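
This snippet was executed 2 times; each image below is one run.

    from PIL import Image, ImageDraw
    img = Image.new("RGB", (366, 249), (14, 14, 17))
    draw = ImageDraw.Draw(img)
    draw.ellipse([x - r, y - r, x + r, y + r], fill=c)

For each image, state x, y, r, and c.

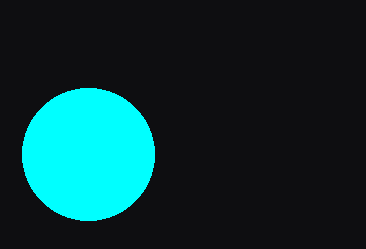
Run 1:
x = 88
y = 154
r = 66
c = 'cyan'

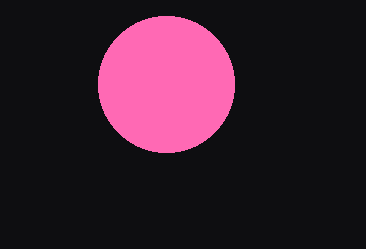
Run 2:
x = 166
y = 84
r = 68
c = 'hotpink'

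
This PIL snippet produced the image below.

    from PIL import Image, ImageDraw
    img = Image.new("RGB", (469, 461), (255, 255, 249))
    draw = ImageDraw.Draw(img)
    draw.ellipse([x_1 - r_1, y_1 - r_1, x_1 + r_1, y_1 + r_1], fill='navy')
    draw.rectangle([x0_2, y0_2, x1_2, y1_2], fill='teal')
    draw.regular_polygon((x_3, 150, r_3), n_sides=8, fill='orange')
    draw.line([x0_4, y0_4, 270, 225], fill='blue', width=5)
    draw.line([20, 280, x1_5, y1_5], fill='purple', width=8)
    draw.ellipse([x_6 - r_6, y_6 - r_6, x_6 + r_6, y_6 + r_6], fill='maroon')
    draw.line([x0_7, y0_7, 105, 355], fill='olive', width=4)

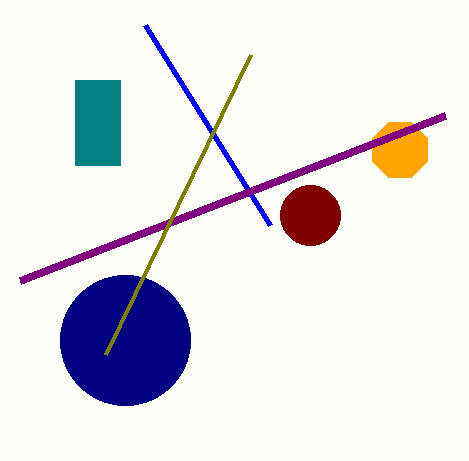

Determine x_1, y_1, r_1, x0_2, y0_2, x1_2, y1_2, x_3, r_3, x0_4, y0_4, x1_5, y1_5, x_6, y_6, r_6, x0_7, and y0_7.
x_1 = 125
y_1 = 340
r_1 = 65
x0_2 = 75
y0_2 = 80
x1_2 = 120
y1_2 = 165
x_3 = 400
r_3 = 30
x0_4 = 145
y0_4 = 25
x1_5 = 445
y1_5 = 115
x_6 = 310
y_6 = 215
r_6 = 30
x0_7 = 250
y0_7 = 55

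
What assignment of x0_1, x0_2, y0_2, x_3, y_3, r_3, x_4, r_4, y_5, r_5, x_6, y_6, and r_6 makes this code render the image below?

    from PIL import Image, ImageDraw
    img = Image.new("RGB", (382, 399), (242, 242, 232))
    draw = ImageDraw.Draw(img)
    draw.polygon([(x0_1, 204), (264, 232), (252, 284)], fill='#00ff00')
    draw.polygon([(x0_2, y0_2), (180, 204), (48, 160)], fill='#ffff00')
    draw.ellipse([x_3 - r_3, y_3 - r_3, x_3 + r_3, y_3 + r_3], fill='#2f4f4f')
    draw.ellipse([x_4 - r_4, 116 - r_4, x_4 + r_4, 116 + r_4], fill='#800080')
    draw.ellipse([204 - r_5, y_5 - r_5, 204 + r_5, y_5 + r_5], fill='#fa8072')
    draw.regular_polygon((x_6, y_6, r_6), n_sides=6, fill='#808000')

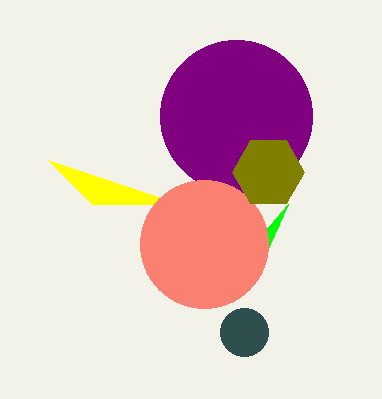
x0_1 = 288, x0_2 = 92, y0_2 = 204, x_3 = 244, y_3 = 332, r_3 = 24, x_4 = 236, r_4 = 76, y_5 = 244, r_5 = 64, x_6 = 268, y_6 = 172, r_6 = 36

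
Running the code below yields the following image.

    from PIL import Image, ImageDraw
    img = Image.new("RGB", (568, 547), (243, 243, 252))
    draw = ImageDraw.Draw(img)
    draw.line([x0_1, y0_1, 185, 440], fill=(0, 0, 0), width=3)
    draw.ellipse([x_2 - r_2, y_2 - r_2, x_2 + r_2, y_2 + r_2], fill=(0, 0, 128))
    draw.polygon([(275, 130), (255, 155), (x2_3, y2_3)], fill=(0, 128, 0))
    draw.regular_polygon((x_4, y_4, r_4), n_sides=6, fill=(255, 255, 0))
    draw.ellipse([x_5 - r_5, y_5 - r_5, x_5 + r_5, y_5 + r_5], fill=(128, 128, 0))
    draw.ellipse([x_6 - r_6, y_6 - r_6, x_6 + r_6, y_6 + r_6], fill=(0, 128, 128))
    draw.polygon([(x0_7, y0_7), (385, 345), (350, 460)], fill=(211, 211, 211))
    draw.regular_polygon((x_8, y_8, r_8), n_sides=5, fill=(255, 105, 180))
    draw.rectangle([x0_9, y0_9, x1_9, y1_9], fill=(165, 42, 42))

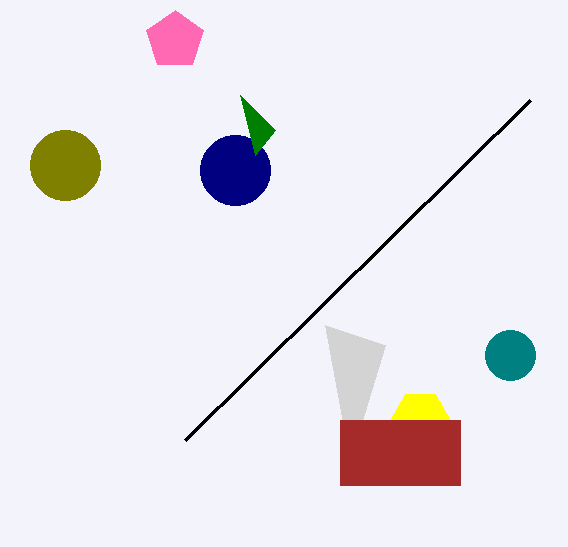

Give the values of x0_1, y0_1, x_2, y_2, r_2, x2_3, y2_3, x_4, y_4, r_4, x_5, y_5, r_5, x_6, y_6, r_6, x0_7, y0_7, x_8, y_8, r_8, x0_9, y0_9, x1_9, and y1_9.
x0_1 = 530; y0_1 = 100; x_2 = 235; y_2 = 170; r_2 = 35; x2_3 = 240; y2_3 = 95; x_4 = 420; y_4 = 420; r_4 = 30; x_5 = 65; y_5 = 165; r_5 = 35; x_6 = 510; y_6 = 355; r_6 = 25; x0_7 = 325; y0_7 = 325; x_8 = 175; y_8 = 40; r_8 = 30; x0_9 = 340; y0_9 = 420; x1_9 = 460; y1_9 = 485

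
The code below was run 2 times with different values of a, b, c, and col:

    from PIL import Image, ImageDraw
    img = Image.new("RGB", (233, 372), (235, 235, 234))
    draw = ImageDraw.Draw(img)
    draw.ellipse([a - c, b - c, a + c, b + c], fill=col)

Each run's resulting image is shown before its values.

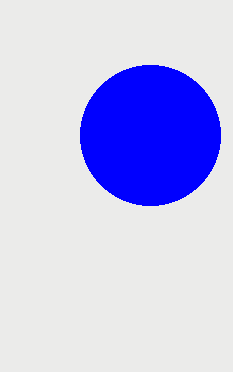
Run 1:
a = 150; b = 135; c = 70; col = 'blue'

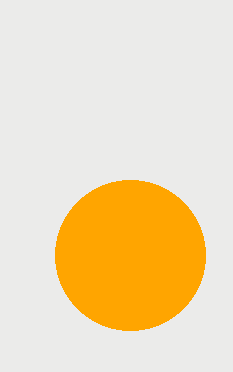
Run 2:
a = 130, b = 255, c = 75, col = 'orange'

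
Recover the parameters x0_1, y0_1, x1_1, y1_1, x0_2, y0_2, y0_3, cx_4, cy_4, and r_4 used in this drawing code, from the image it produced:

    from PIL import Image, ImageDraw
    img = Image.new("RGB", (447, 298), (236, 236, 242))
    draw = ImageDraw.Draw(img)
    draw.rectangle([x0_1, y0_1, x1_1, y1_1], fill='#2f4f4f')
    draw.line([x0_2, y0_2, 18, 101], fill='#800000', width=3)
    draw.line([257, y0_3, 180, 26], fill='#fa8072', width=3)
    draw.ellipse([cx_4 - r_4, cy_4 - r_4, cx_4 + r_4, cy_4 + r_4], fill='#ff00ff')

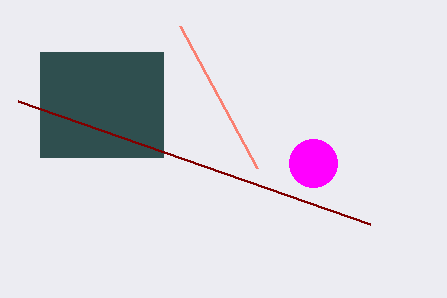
x0_1 = 40, y0_1 = 52, x1_1 = 163, y1_1 = 157, x0_2 = 370, y0_2 = 224, y0_3 = 168, cx_4 = 313, cy_4 = 163, r_4 = 24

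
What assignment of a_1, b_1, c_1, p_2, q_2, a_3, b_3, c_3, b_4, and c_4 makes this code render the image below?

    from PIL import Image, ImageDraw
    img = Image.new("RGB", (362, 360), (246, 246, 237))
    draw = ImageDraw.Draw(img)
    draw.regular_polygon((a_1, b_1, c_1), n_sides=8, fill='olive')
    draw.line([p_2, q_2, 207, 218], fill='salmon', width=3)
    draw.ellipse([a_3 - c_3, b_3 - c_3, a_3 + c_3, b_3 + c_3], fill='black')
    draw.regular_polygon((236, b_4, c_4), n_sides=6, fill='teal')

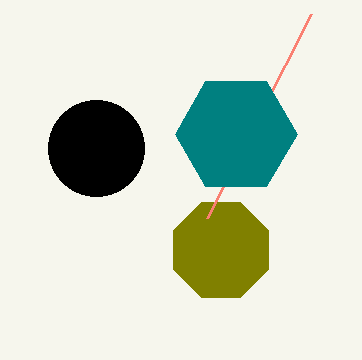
a_1 = 221
b_1 = 250
c_1 = 51
p_2 = 311
q_2 = 14
a_3 = 96
b_3 = 148
c_3 = 48
b_4 = 134
c_4 = 61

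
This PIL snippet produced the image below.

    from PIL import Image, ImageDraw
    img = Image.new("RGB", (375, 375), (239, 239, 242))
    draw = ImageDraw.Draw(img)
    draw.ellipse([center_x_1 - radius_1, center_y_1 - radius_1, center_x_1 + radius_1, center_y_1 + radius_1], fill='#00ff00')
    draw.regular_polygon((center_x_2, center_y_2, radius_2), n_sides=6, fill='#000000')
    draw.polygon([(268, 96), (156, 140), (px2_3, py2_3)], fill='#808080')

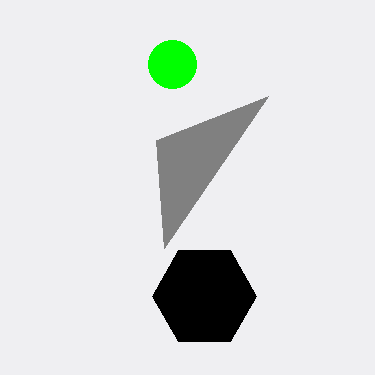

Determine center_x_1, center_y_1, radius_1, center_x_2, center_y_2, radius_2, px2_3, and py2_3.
center_x_1 = 172
center_y_1 = 64
radius_1 = 24
center_x_2 = 204
center_y_2 = 296
radius_2 = 52
px2_3 = 164
py2_3 = 248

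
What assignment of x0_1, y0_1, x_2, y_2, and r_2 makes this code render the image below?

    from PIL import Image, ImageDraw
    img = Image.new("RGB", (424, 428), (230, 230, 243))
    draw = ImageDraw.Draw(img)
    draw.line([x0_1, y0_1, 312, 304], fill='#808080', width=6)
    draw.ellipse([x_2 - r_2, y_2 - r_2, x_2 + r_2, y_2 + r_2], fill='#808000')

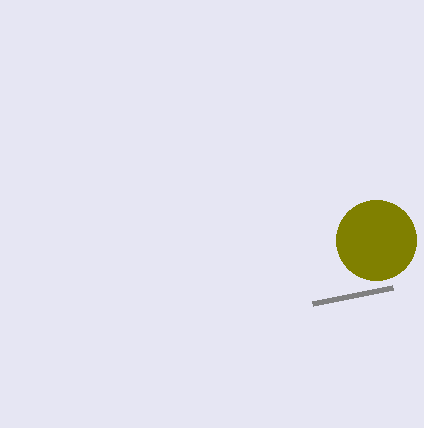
x0_1 = 392, y0_1 = 288, x_2 = 376, y_2 = 240, r_2 = 40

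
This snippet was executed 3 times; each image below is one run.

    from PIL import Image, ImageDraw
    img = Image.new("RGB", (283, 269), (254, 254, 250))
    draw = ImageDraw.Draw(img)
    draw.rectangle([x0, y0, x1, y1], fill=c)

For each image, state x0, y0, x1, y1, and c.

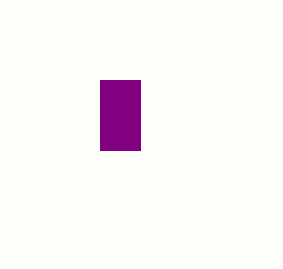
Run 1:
x0 = 100
y0 = 80
x1 = 140
y1 = 150
c = 'purple'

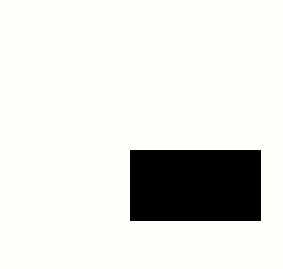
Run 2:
x0 = 130
y0 = 150
x1 = 260
y1 = 220
c = 'black'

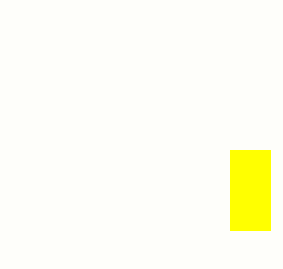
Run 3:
x0 = 230; y0 = 150; x1 = 270; y1 = 230; c = 'yellow'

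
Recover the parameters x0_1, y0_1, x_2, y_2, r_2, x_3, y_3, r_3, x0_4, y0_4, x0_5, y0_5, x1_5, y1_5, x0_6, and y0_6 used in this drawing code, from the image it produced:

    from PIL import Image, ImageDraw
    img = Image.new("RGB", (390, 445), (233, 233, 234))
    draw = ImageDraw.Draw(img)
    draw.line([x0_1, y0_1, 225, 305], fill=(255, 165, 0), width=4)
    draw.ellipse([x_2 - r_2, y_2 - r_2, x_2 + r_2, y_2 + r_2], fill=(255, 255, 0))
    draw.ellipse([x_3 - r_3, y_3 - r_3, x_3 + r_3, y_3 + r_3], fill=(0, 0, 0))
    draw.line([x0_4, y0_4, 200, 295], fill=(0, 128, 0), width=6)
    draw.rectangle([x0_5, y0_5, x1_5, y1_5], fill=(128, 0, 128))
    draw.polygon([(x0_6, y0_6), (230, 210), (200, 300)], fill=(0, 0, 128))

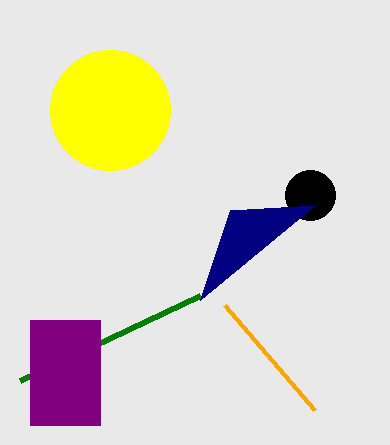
x0_1 = 315
y0_1 = 410
x_2 = 110
y_2 = 110
r_2 = 60
x_3 = 310
y_3 = 195
r_3 = 25
x0_4 = 20
y0_4 = 380
x0_5 = 30
y0_5 = 320
x1_5 = 100
y1_5 = 425
x0_6 = 315
y0_6 = 205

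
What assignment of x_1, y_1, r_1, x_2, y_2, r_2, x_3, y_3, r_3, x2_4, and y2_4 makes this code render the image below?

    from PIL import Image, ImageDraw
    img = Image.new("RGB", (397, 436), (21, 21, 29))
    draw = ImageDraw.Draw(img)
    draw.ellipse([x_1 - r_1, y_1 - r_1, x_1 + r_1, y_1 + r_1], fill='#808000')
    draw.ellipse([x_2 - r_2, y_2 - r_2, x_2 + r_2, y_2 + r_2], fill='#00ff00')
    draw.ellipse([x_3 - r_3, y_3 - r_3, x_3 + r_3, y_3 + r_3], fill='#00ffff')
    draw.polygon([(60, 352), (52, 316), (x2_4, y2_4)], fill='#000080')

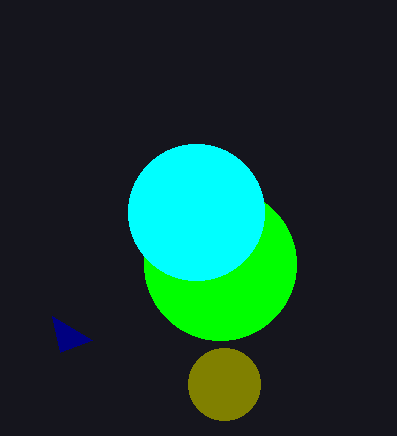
x_1 = 224; y_1 = 384; r_1 = 36; x_2 = 220; y_2 = 264; r_2 = 76; x_3 = 196; y_3 = 212; r_3 = 68; x2_4 = 92; y2_4 = 340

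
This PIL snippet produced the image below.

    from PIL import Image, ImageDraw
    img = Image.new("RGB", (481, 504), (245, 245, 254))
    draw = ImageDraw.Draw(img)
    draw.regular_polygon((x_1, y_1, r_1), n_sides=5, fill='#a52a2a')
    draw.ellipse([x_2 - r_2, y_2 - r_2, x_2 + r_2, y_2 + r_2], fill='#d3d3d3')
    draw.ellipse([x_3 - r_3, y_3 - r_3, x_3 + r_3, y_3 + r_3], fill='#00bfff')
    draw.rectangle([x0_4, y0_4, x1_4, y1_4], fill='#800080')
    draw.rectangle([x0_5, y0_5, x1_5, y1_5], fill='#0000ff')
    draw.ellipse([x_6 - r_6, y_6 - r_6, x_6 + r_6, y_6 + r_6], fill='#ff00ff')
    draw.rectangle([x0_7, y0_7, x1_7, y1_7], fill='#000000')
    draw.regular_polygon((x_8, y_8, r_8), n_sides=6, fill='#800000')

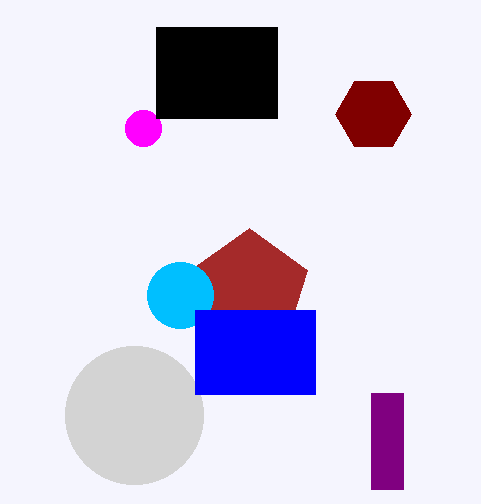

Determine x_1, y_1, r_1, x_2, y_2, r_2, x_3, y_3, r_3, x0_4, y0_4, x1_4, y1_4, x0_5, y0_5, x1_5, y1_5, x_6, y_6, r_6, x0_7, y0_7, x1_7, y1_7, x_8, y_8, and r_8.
x_1 = 249; y_1 = 290; r_1 = 62; x_2 = 134; y_2 = 415; r_2 = 69; x_3 = 180; y_3 = 295; r_3 = 33; x0_4 = 371; y0_4 = 393; x1_4 = 403; y1_4 = 489; x0_5 = 195; y0_5 = 310; x1_5 = 315; y1_5 = 394; x_6 = 143; y_6 = 128; r_6 = 18; x0_7 = 156; y0_7 = 27; x1_7 = 277; y1_7 = 118; x_8 = 373; y_8 = 114; r_8 = 38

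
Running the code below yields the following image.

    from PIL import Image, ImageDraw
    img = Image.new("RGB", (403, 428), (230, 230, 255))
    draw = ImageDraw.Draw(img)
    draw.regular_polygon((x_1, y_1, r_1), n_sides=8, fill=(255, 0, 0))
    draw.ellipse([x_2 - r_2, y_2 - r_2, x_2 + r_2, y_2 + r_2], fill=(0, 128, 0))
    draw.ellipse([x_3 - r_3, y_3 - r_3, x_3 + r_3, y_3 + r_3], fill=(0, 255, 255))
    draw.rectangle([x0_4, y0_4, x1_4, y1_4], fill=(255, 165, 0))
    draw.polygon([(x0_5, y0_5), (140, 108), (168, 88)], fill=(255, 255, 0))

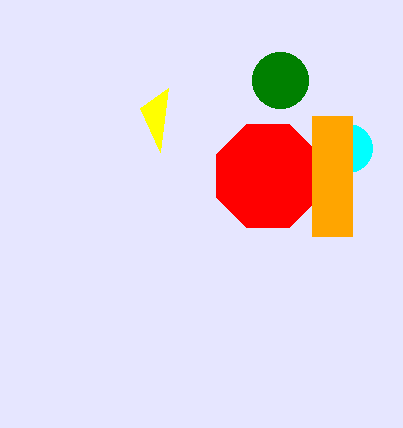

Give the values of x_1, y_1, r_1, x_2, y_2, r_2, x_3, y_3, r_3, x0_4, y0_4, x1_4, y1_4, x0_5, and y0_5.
x_1 = 268
y_1 = 176
r_1 = 56
x_2 = 280
y_2 = 80
r_2 = 28
x_3 = 348
y_3 = 148
r_3 = 24
x0_4 = 312
y0_4 = 116
x1_4 = 352
y1_4 = 236
x0_5 = 160
y0_5 = 152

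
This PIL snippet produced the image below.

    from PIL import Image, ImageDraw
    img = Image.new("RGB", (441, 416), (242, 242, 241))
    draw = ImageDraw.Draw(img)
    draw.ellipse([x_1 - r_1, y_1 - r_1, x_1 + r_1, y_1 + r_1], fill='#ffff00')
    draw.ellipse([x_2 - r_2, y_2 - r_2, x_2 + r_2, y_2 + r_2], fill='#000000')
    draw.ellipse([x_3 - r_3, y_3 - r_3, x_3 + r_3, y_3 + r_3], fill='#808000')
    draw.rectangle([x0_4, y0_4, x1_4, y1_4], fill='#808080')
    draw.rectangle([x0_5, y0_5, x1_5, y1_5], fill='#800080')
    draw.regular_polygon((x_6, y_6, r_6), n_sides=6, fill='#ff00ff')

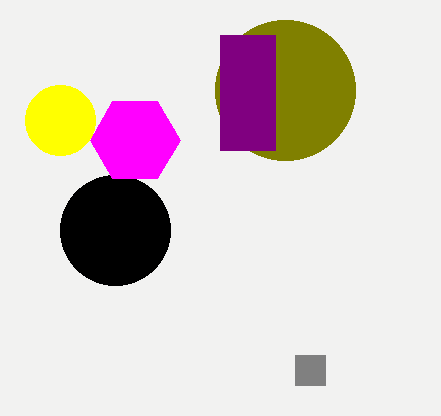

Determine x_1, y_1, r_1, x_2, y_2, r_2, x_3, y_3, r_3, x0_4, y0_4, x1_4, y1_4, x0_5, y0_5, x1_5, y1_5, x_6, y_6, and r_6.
x_1 = 60; y_1 = 120; r_1 = 35; x_2 = 115; y_2 = 230; r_2 = 55; x_3 = 285; y_3 = 90; r_3 = 70; x0_4 = 295; y0_4 = 355; x1_4 = 325; y1_4 = 385; x0_5 = 220; y0_5 = 35; x1_5 = 275; y1_5 = 150; x_6 = 135; y_6 = 140; r_6 = 45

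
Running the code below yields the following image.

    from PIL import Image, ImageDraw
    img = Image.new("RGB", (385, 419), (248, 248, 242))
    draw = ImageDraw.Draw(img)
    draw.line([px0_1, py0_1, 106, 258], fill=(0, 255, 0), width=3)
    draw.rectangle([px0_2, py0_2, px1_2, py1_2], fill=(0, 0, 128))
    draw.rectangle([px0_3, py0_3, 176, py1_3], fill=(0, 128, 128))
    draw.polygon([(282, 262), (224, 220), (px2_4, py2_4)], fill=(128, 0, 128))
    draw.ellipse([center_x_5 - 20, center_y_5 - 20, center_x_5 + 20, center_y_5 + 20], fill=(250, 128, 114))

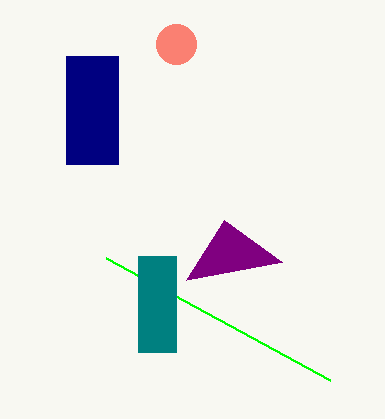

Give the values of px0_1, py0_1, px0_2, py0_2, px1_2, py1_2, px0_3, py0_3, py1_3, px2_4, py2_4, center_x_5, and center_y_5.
px0_1 = 330
py0_1 = 380
px0_2 = 66
py0_2 = 56
px1_2 = 118
py1_2 = 164
px0_3 = 138
py0_3 = 256
py1_3 = 352
px2_4 = 186
py2_4 = 280
center_x_5 = 176
center_y_5 = 44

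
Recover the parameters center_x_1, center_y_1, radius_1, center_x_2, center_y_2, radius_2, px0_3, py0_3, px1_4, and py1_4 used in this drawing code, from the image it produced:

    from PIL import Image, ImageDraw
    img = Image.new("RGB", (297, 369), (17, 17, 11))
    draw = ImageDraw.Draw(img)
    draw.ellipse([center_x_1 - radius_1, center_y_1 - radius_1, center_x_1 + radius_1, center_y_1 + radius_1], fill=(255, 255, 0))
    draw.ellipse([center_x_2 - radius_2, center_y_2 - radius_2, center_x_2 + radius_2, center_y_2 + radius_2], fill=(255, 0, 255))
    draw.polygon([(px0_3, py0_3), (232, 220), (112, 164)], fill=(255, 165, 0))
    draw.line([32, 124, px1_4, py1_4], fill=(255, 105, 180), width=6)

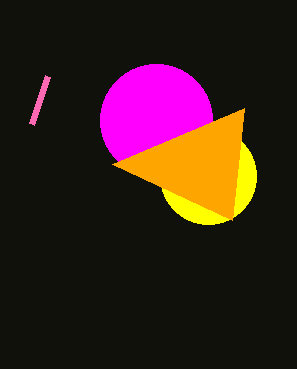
center_x_1 = 208; center_y_1 = 176; radius_1 = 48; center_x_2 = 156; center_y_2 = 120; radius_2 = 56; px0_3 = 244; py0_3 = 108; px1_4 = 48; py1_4 = 76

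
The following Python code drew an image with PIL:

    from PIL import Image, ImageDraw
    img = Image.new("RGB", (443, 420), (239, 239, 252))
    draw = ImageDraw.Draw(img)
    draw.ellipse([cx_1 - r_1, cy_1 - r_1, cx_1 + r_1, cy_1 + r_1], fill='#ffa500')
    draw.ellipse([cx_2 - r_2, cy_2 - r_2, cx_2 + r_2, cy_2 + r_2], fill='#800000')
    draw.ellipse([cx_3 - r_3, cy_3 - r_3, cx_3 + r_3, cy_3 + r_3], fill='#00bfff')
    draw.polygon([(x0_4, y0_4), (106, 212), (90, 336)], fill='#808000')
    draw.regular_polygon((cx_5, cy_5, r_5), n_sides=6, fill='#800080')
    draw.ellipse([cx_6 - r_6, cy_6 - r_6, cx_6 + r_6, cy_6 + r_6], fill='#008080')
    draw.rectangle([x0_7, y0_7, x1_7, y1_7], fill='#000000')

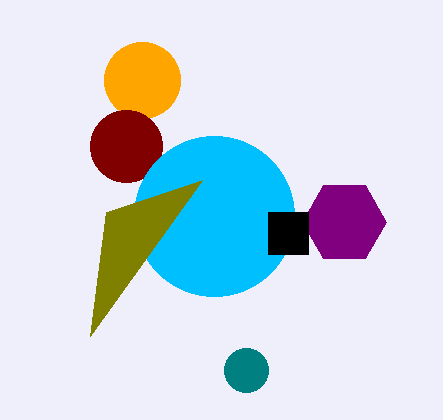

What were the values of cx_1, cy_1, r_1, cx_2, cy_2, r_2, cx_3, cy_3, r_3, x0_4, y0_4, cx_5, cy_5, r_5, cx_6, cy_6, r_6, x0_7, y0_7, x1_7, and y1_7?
cx_1 = 142
cy_1 = 80
r_1 = 38
cx_2 = 126
cy_2 = 146
r_2 = 36
cx_3 = 214
cy_3 = 216
r_3 = 80
x0_4 = 202
y0_4 = 180
cx_5 = 344
cy_5 = 222
r_5 = 42
cx_6 = 246
cy_6 = 370
r_6 = 22
x0_7 = 268
y0_7 = 212
x1_7 = 308
y1_7 = 254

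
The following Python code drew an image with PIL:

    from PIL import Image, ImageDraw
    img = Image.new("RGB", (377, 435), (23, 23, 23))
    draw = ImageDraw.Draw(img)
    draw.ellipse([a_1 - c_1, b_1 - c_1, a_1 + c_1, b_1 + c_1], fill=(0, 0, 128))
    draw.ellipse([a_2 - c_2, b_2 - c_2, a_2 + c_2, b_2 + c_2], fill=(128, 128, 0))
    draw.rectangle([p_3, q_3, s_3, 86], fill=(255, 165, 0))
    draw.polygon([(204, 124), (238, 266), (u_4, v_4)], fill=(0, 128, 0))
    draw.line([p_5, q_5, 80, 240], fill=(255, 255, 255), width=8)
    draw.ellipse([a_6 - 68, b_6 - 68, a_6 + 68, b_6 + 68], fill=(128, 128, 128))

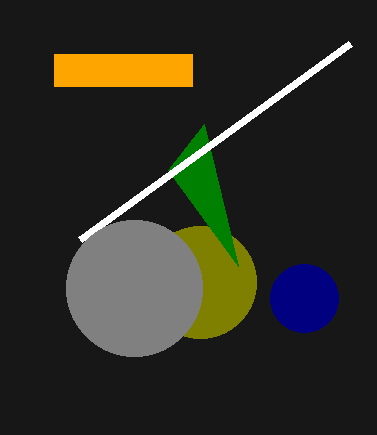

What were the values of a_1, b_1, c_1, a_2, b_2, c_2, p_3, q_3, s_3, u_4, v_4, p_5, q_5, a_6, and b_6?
a_1 = 304, b_1 = 298, c_1 = 34, a_2 = 200, b_2 = 282, c_2 = 56, p_3 = 54, q_3 = 54, s_3 = 192, u_4 = 168, v_4 = 170, p_5 = 350, q_5 = 44, a_6 = 134, b_6 = 288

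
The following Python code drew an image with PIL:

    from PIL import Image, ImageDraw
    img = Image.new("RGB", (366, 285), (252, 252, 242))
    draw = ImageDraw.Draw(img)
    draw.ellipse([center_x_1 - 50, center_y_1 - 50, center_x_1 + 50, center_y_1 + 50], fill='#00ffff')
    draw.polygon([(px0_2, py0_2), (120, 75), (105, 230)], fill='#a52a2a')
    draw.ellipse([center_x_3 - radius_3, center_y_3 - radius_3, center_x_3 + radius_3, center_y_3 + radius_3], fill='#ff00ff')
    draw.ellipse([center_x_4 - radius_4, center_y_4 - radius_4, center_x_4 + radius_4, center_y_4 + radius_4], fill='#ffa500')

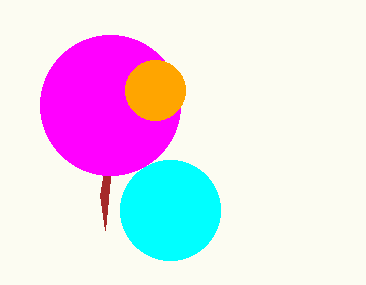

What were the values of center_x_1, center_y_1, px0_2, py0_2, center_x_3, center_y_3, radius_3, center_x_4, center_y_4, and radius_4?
center_x_1 = 170, center_y_1 = 210, px0_2 = 100, py0_2 = 195, center_x_3 = 110, center_y_3 = 105, radius_3 = 70, center_x_4 = 155, center_y_4 = 90, radius_4 = 30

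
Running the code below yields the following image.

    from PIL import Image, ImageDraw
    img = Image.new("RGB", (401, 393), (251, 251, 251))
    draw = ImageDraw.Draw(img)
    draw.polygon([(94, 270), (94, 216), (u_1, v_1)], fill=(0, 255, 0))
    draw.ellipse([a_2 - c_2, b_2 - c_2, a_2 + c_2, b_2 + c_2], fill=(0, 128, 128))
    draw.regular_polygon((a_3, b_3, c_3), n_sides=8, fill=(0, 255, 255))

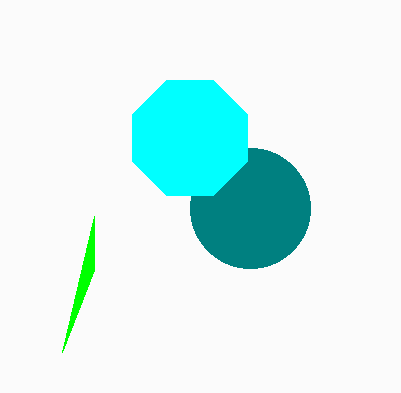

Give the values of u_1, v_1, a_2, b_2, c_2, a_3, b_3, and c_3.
u_1 = 62
v_1 = 352
a_2 = 250
b_2 = 208
c_2 = 60
a_3 = 190
b_3 = 138
c_3 = 62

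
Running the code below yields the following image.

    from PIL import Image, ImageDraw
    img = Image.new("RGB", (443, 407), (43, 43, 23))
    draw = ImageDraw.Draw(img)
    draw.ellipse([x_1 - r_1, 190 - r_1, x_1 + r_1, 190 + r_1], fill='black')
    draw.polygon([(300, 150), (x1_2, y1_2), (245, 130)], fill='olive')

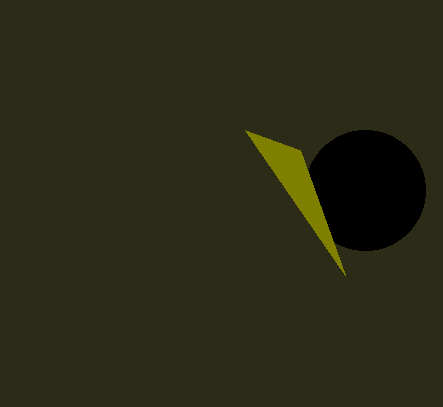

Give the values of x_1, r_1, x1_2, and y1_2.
x_1 = 365
r_1 = 60
x1_2 = 345
y1_2 = 275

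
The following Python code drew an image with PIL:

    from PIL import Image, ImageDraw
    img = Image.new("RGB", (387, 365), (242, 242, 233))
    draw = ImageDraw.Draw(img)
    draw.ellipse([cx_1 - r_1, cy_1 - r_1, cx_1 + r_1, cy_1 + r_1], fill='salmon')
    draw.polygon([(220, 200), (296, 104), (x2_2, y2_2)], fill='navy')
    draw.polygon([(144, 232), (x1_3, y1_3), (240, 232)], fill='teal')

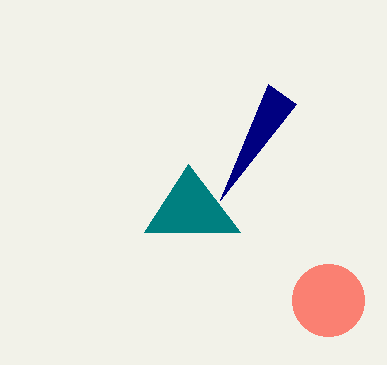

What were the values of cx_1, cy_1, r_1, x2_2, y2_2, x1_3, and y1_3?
cx_1 = 328
cy_1 = 300
r_1 = 36
x2_2 = 268
y2_2 = 84
x1_3 = 188
y1_3 = 164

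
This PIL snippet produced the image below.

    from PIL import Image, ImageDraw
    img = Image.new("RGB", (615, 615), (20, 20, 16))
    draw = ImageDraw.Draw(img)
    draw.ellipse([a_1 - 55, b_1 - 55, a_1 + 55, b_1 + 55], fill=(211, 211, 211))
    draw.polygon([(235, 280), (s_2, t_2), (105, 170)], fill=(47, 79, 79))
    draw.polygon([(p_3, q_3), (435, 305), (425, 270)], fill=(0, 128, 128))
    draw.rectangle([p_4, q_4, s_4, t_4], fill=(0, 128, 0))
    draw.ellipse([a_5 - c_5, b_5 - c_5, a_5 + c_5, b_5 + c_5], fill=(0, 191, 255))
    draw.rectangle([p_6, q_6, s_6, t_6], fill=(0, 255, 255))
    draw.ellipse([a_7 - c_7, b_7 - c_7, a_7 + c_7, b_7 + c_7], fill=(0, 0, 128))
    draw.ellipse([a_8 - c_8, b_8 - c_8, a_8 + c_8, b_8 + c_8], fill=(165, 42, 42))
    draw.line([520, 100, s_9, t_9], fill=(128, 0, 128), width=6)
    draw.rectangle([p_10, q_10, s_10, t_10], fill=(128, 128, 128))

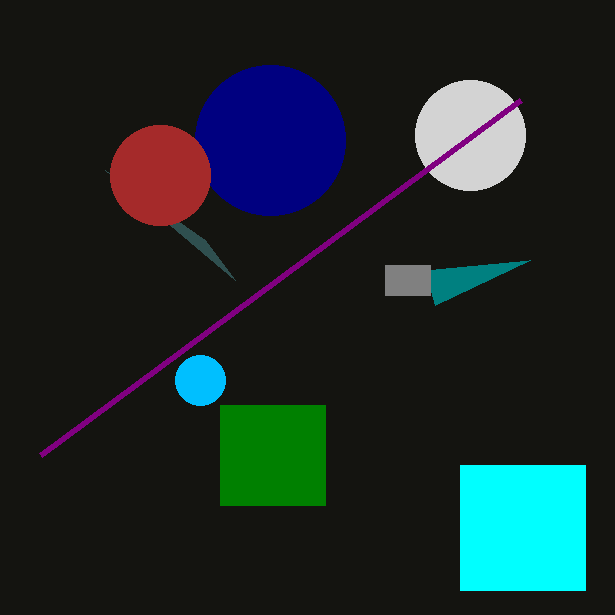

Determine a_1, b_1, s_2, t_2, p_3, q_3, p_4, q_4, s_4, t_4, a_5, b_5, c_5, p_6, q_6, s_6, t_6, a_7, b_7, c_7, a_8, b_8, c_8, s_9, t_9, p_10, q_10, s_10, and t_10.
a_1 = 470; b_1 = 135; s_2 = 205; t_2 = 240; p_3 = 530; q_3 = 260; p_4 = 220; q_4 = 405; s_4 = 325; t_4 = 505; a_5 = 200; b_5 = 380; c_5 = 25; p_6 = 460; q_6 = 465; s_6 = 585; t_6 = 590; a_7 = 270; b_7 = 140; c_7 = 75; a_8 = 160; b_8 = 175; c_8 = 50; s_9 = 40; t_9 = 455; p_10 = 385; q_10 = 265; s_10 = 430; t_10 = 295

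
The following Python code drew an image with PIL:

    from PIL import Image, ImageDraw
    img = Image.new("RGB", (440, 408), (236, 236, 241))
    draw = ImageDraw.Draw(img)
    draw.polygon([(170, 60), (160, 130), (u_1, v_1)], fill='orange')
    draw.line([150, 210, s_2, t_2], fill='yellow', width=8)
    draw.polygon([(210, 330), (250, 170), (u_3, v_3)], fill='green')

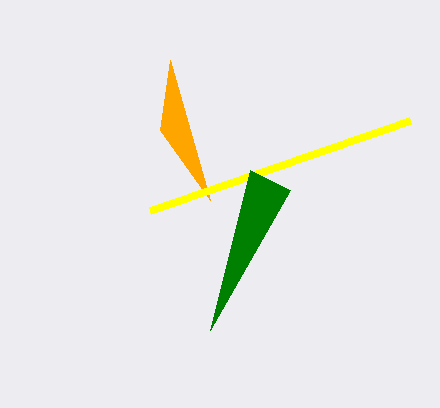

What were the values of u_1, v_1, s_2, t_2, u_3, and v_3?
u_1 = 210
v_1 = 200
s_2 = 410
t_2 = 120
u_3 = 290
v_3 = 190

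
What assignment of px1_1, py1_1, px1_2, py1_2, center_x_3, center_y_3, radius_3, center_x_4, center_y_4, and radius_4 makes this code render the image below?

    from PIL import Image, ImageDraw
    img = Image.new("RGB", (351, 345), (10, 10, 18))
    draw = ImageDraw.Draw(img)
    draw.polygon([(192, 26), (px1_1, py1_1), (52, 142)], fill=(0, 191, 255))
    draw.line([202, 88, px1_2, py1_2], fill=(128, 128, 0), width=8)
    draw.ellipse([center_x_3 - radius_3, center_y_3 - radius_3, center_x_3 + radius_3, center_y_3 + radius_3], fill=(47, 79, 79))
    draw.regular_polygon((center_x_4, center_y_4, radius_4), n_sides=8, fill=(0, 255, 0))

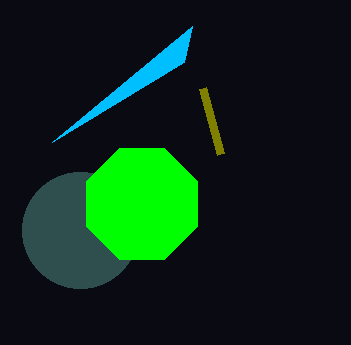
px1_1 = 184, py1_1 = 62, px1_2 = 220, py1_2 = 154, center_x_3 = 80, center_y_3 = 230, radius_3 = 58, center_x_4 = 142, center_y_4 = 204, radius_4 = 60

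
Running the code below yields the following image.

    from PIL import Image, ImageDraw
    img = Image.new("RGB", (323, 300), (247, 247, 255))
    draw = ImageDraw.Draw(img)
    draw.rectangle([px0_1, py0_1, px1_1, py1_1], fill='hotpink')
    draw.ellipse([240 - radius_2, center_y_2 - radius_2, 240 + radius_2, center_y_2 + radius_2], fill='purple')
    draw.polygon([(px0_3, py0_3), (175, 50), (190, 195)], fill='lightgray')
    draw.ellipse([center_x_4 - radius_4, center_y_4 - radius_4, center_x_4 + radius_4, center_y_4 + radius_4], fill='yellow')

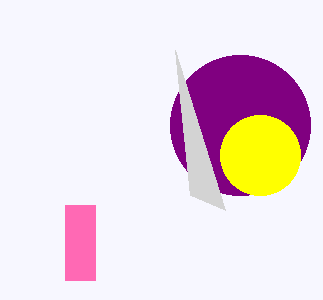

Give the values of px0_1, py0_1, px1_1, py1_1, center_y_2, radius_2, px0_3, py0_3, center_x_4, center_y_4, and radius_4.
px0_1 = 65, py0_1 = 205, px1_1 = 95, py1_1 = 280, center_y_2 = 125, radius_2 = 70, px0_3 = 225, py0_3 = 210, center_x_4 = 260, center_y_4 = 155, radius_4 = 40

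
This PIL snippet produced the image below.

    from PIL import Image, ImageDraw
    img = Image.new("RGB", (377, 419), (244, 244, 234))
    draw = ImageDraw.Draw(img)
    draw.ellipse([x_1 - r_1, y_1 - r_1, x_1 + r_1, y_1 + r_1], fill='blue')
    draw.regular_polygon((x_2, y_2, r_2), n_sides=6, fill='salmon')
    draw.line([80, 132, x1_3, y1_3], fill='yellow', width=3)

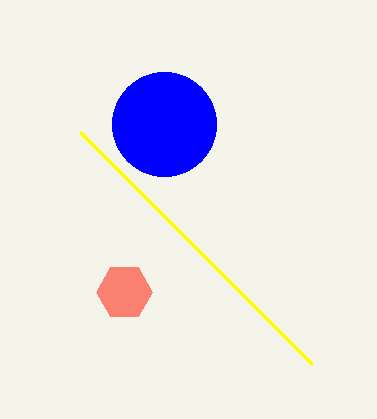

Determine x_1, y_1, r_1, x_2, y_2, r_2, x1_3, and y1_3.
x_1 = 164
y_1 = 124
r_1 = 52
x_2 = 124
y_2 = 292
r_2 = 28
x1_3 = 312
y1_3 = 364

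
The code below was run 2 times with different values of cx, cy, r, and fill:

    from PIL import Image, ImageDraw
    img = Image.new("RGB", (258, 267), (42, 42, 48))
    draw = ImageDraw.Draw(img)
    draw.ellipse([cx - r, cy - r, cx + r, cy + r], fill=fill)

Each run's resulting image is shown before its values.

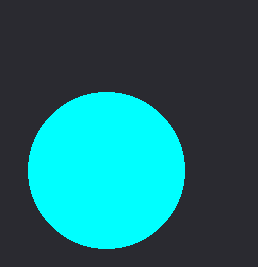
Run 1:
cx = 106, cy = 170, r = 78, fill = 'cyan'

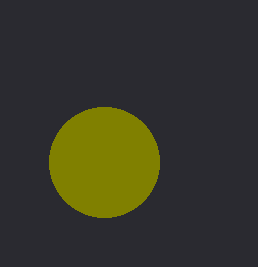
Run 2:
cx = 104; cy = 162; r = 55; fill = 'olive'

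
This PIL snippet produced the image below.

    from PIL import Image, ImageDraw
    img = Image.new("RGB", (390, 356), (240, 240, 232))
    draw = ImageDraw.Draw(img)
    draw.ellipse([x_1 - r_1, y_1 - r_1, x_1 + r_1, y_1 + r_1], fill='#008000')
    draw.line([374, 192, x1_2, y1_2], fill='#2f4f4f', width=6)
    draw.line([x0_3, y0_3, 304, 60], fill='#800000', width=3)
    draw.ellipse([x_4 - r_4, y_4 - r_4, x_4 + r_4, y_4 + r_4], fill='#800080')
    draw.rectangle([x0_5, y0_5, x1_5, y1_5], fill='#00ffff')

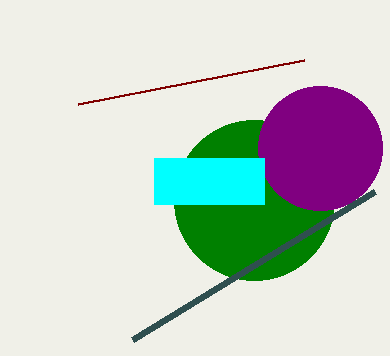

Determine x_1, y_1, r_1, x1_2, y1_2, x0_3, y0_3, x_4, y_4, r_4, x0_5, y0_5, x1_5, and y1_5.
x_1 = 254, y_1 = 200, r_1 = 80, x1_2 = 132, y1_2 = 340, x0_3 = 78, y0_3 = 104, x_4 = 320, y_4 = 148, r_4 = 62, x0_5 = 154, y0_5 = 158, x1_5 = 264, y1_5 = 204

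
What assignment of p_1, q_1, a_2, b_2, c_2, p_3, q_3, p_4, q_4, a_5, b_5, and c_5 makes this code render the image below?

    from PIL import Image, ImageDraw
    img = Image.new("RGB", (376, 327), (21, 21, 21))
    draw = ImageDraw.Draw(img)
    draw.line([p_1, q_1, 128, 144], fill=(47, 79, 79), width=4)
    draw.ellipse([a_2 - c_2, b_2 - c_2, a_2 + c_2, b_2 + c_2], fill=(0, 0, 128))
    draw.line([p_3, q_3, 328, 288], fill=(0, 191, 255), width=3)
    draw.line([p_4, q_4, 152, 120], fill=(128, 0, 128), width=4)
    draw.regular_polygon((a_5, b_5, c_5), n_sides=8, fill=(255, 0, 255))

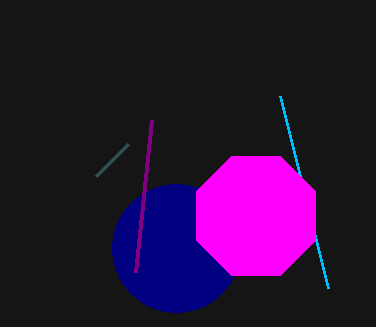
p_1 = 96, q_1 = 176, a_2 = 176, b_2 = 248, c_2 = 64, p_3 = 280, q_3 = 96, p_4 = 136, q_4 = 272, a_5 = 256, b_5 = 216, c_5 = 64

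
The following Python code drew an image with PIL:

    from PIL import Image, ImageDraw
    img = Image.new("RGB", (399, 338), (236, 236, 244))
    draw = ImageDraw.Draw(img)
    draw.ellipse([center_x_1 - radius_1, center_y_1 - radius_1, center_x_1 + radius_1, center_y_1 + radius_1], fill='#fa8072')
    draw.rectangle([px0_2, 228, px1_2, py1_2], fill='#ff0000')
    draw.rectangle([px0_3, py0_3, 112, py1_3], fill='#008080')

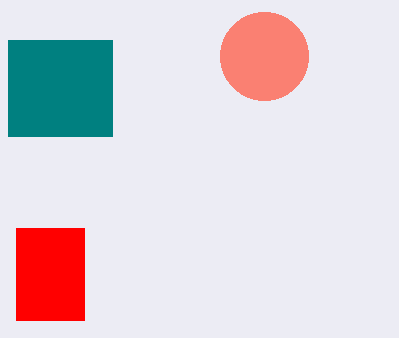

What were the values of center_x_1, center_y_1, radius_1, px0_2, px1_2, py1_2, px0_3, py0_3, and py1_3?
center_x_1 = 264, center_y_1 = 56, radius_1 = 44, px0_2 = 16, px1_2 = 84, py1_2 = 320, px0_3 = 8, py0_3 = 40, py1_3 = 136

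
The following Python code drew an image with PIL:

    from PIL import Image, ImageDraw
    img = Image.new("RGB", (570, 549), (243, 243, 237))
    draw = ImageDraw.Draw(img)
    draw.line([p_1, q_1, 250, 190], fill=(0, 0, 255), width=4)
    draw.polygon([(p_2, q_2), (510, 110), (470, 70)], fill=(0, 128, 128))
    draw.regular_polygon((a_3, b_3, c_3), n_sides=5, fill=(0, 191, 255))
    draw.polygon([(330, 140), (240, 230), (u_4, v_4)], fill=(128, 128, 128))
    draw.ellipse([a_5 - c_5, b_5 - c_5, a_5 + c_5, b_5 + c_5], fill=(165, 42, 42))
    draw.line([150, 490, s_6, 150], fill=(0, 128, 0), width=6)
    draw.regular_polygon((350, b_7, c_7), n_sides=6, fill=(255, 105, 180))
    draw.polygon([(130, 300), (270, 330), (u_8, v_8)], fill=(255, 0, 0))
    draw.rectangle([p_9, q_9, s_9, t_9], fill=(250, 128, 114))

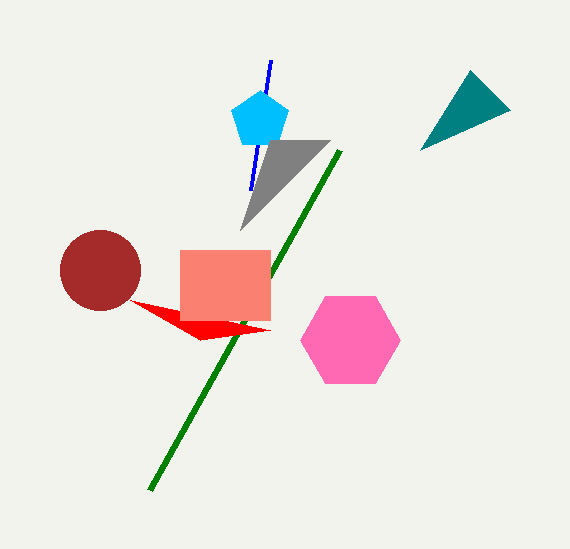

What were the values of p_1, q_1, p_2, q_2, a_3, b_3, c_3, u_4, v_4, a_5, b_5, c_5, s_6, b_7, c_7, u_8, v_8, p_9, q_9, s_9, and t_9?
p_1 = 270, q_1 = 60, p_2 = 420, q_2 = 150, a_3 = 260, b_3 = 120, c_3 = 30, u_4 = 270, v_4 = 140, a_5 = 100, b_5 = 270, c_5 = 40, s_6 = 340, b_7 = 340, c_7 = 50, u_8 = 200, v_8 = 340, p_9 = 180, q_9 = 250, s_9 = 270, t_9 = 320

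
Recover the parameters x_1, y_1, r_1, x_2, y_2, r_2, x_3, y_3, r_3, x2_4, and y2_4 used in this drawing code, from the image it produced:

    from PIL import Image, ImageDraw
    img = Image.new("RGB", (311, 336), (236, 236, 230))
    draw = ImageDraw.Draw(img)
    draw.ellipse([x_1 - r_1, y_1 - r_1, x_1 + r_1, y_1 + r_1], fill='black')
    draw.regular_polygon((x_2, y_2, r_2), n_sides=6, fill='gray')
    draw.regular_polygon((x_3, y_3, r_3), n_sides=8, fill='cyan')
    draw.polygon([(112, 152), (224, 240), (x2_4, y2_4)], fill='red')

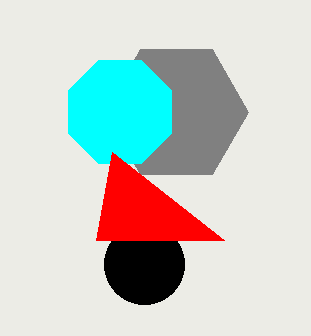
x_1 = 144
y_1 = 264
r_1 = 40
x_2 = 176
y_2 = 112
r_2 = 72
x_3 = 120
y_3 = 112
r_3 = 56
x2_4 = 96
y2_4 = 240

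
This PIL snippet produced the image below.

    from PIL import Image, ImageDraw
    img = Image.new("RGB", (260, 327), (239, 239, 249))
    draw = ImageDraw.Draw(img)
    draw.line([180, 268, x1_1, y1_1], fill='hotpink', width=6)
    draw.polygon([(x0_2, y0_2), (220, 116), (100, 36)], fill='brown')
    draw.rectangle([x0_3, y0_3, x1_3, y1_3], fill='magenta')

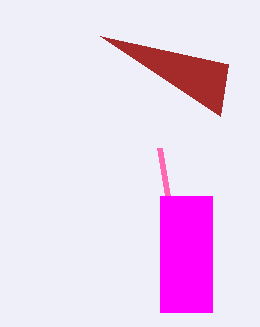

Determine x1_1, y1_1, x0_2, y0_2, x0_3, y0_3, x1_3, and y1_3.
x1_1 = 160
y1_1 = 148
x0_2 = 228
y0_2 = 64
x0_3 = 160
y0_3 = 196
x1_3 = 212
y1_3 = 312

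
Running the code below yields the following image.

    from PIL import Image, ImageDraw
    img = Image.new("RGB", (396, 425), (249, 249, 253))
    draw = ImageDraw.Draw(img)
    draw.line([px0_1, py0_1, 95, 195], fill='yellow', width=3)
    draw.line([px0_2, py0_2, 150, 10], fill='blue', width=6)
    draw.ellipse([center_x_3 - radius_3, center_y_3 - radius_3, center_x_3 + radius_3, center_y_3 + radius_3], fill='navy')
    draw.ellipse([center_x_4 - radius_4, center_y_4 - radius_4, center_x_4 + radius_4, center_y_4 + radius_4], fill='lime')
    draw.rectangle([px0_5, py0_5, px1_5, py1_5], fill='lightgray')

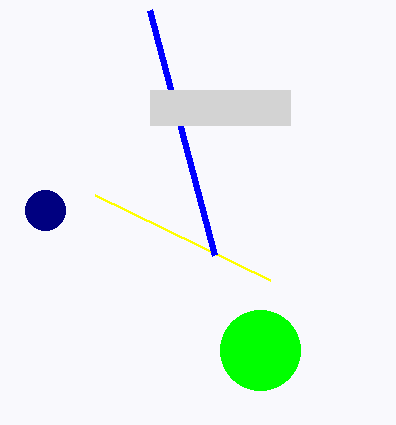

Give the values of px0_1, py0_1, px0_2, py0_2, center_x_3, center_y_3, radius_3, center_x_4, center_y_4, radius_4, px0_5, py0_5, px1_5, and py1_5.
px0_1 = 270
py0_1 = 280
px0_2 = 215
py0_2 = 255
center_x_3 = 45
center_y_3 = 210
radius_3 = 20
center_x_4 = 260
center_y_4 = 350
radius_4 = 40
px0_5 = 150
py0_5 = 90
px1_5 = 290
py1_5 = 125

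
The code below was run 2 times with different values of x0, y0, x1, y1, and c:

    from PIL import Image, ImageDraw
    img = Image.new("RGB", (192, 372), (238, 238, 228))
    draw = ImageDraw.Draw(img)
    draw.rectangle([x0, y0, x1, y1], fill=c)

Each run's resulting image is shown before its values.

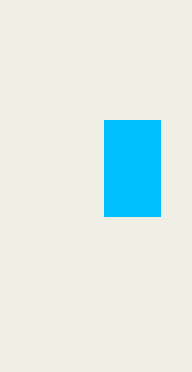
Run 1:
x0 = 104; y0 = 120; x1 = 160; y1 = 216; c = 'deepskyblue'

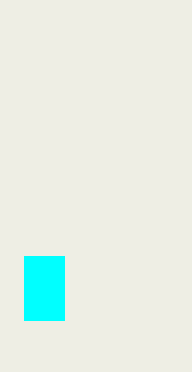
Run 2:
x0 = 24, y0 = 256, x1 = 64, y1 = 320, c = 'cyan'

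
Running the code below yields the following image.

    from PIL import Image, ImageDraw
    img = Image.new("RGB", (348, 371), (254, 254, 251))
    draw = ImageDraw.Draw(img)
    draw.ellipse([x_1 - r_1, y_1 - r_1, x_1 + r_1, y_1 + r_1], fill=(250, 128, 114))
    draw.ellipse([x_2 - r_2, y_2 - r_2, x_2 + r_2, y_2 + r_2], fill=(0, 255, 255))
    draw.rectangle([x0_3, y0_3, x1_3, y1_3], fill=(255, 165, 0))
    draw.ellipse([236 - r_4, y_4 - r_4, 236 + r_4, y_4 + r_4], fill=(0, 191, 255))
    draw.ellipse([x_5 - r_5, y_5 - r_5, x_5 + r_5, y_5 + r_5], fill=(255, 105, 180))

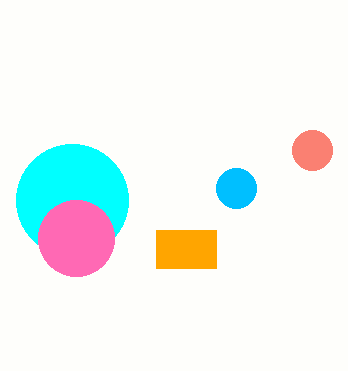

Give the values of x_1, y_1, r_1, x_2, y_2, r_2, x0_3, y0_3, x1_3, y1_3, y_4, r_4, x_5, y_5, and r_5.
x_1 = 312
y_1 = 150
r_1 = 20
x_2 = 72
y_2 = 200
r_2 = 56
x0_3 = 156
y0_3 = 230
x1_3 = 216
y1_3 = 268
y_4 = 188
r_4 = 20
x_5 = 76
y_5 = 238
r_5 = 38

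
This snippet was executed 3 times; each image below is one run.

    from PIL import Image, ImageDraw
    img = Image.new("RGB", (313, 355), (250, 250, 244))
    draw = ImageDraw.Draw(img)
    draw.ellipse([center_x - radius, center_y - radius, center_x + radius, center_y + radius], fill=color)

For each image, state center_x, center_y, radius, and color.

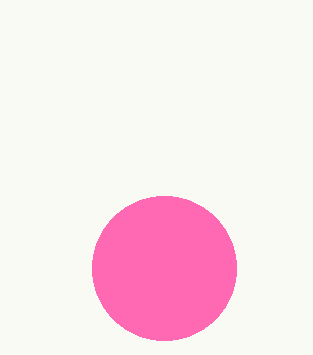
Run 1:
center_x = 164, center_y = 268, radius = 72, color = 'hotpink'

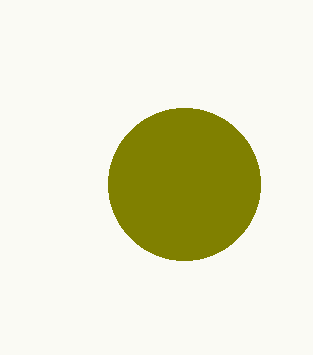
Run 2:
center_x = 184
center_y = 184
radius = 76
color = 'olive'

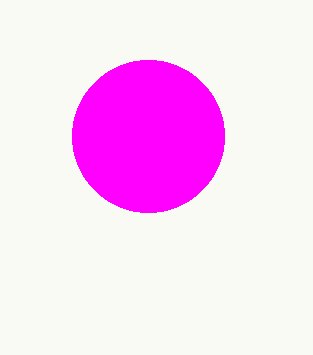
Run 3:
center_x = 148
center_y = 136
radius = 76
color = 'magenta'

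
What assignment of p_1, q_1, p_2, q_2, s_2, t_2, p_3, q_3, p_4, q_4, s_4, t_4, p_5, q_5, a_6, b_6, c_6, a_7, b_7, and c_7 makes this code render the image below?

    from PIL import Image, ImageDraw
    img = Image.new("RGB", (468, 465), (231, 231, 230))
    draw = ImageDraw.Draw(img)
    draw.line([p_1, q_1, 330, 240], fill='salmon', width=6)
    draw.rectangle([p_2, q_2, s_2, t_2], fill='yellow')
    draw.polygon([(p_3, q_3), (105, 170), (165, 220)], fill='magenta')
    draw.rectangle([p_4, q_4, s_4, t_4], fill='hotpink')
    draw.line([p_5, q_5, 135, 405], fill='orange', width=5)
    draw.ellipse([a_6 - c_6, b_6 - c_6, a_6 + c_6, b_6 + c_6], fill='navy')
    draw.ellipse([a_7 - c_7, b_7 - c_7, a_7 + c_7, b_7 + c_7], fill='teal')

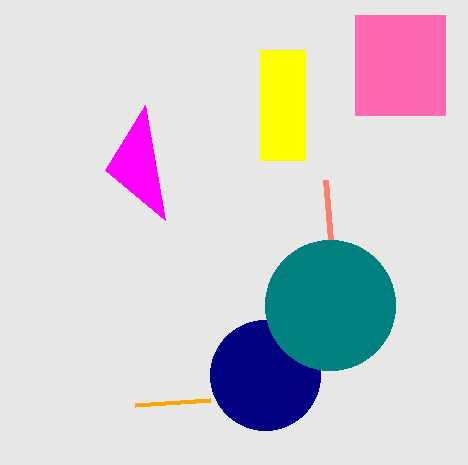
p_1 = 325
q_1 = 180
p_2 = 260
q_2 = 50
s_2 = 305
t_2 = 160
p_3 = 145
q_3 = 105
p_4 = 355
q_4 = 15
s_4 = 445
t_4 = 115
p_5 = 210
q_5 = 400
a_6 = 265
b_6 = 375
c_6 = 55
a_7 = 330
b_7 = 305
c_7 = 65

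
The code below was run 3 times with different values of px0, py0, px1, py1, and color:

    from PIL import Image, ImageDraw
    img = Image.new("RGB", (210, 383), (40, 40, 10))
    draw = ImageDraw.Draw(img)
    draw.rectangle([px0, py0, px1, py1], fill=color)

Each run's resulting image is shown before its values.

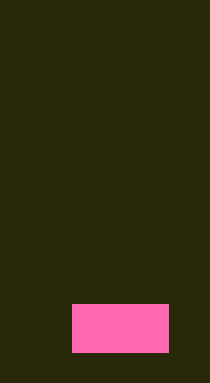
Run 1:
px0 = 72, py0 = 304, px1 = 168, py1 = 352, color = 'hotpink'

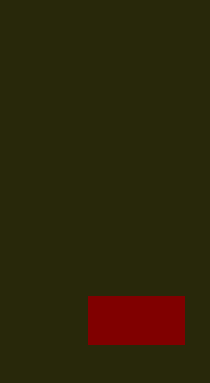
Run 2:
px0 = 88; py0 = 296; px1 = 184; py1 = 344; color = 'maroon'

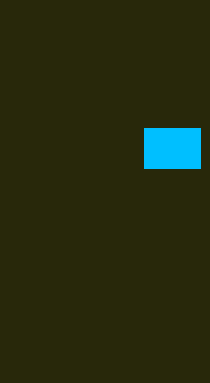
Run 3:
px0 = 144; py0 = 128; px1 = 200; py1 = 168; color = 'deepskyblue'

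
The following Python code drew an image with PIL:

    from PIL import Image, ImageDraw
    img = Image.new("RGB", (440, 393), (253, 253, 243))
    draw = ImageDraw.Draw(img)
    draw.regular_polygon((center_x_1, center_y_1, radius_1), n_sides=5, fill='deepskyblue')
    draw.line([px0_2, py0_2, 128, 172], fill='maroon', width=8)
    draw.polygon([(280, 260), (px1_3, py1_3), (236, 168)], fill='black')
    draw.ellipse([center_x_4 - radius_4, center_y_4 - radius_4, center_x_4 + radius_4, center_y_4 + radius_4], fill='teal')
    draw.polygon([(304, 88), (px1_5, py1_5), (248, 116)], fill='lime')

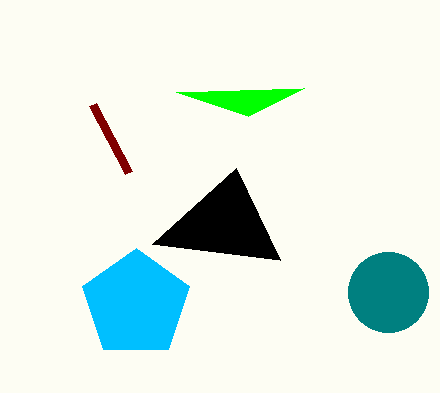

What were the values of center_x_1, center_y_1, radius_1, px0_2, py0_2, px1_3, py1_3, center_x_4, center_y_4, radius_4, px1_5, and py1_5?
center_x_1 = 136, center_y_1 = 304, radius_1 = 56, px0_2 = 92, py0_2 = 104, px1_3 = 152, py1_3 = 244, center_x_4 = 388, center_y_4 = 292, radius_4 = 40, px1_5 = 176, py1_5 = 92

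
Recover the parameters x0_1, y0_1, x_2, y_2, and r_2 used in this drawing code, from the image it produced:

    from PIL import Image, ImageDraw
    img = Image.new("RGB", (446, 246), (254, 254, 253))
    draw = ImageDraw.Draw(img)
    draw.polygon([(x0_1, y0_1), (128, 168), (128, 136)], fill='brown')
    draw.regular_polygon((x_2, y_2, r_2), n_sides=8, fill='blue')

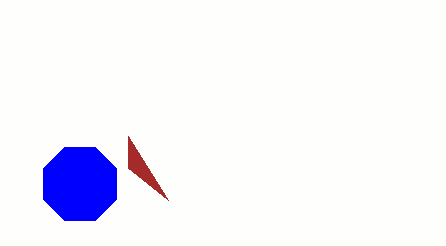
x0_1 = 168; y0_1 = 200; x_2 = 80; y_2 = 184; r_2 = 40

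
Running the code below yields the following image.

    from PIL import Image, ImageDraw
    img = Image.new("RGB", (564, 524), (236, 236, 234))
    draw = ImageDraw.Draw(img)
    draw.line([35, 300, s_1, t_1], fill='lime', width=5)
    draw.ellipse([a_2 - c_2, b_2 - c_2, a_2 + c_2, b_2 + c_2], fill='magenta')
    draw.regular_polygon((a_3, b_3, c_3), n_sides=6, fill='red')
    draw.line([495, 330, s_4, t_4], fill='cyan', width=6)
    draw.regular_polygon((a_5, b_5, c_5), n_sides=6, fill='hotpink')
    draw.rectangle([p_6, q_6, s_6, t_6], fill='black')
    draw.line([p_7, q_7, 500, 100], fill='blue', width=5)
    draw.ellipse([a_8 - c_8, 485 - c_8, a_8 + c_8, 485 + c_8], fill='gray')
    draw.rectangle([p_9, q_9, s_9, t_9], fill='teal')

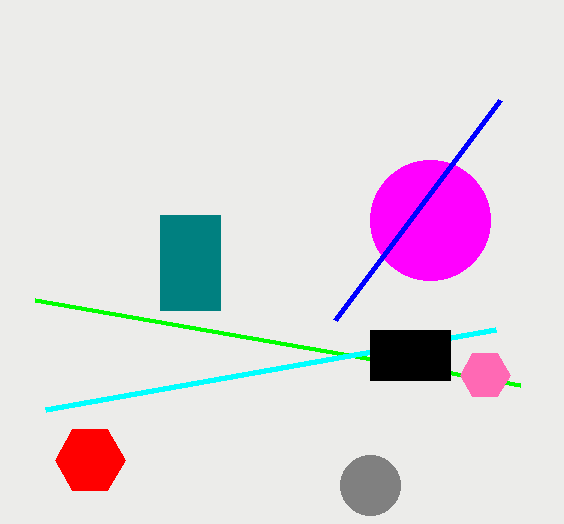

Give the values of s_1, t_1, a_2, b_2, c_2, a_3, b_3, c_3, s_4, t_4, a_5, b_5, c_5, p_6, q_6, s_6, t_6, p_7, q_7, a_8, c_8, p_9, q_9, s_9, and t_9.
s_1 = 520; t_1 = 385; a_2 = 430; b_2 = 220; c_2 = 60; a_3 = 90; b_3 = 460; c_3 = 35; s_4 = 45; t_4 = 410; a_5 = 485; b_5 = 375; c_5 = 25; p_6 = 370; q_6 = 330; s_6 = 450; t_6 = 380; p_7 = 335; q_7 = 320; a_8 = 370; c_8 = 30; p_9 = 160; q_9 = 215; s_9 = 220; t_9 = 310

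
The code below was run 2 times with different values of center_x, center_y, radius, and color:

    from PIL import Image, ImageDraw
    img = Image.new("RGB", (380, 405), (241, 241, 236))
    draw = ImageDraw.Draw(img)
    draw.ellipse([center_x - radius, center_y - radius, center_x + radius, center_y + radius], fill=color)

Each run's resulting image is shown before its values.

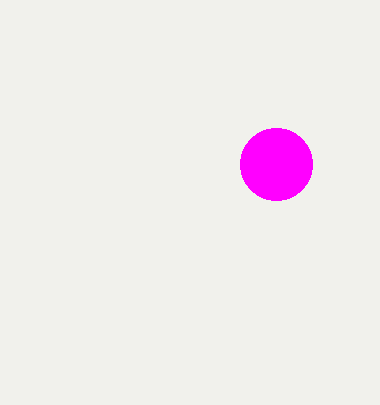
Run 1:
center_x = 276; center_y = 164; radius = 36; color = 'magenta'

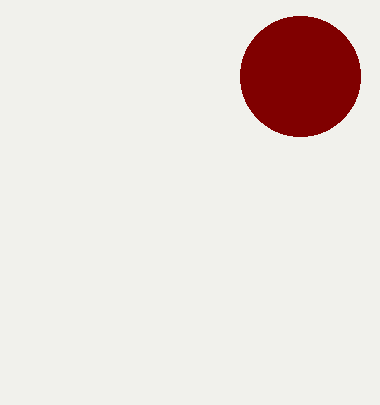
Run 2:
center_x = 300; center_y = 76; radius = 60; color = 'maroon'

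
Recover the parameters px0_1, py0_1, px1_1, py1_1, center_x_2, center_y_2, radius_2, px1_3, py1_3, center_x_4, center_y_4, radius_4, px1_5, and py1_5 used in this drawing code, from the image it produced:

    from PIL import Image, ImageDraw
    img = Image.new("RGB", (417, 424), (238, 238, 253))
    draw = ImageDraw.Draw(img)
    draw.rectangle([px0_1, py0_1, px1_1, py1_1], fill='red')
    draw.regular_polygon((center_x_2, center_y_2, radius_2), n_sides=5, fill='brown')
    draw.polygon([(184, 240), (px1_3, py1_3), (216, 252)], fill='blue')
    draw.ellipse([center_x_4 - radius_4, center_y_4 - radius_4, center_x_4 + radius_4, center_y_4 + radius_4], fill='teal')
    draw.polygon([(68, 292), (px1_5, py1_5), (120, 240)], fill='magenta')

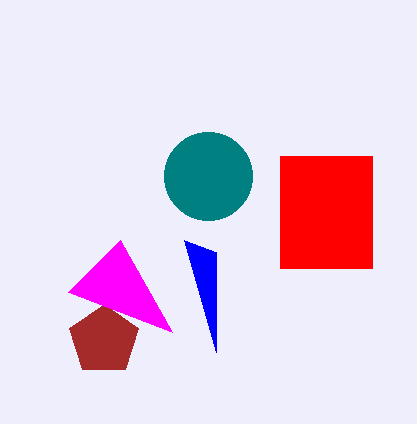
px0_1 = 280
py0_1 = 156
px1_1 = 372
py1_1 = 268
center_x_2 = 104
center_y_2 = 340
radius_2 = 36
px1_3 = 216
py1_3 = 352
center_x_4 = 208
center_y_4 = 176
radius_4 = 44
px1_5 = 172
py1_5 = 332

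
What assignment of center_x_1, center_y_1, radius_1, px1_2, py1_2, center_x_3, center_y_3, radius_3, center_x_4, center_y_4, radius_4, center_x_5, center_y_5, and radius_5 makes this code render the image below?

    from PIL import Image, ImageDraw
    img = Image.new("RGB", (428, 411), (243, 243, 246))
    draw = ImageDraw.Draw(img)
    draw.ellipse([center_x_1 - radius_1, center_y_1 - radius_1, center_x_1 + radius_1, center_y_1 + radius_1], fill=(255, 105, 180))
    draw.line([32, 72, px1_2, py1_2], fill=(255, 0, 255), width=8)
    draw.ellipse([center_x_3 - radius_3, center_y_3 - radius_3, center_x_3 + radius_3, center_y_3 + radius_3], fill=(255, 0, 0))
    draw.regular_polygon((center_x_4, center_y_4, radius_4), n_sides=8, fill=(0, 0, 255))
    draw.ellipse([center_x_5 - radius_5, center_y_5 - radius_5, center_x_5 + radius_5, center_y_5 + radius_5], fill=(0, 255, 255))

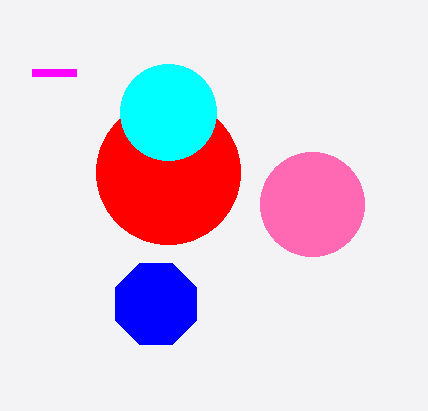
center_x_1 = 312
center_y_1 = 204
radius_1 = 52
px1_2 = 76
py1_2 = 72
center_x_3 = 168
center_y_3 = 172
radius_3 = 72
center_x_4 = 156
center_y_4 = 304
radius_4 = 44
center_x_5 = 168
center_y_5 = 112
radius_5 = 48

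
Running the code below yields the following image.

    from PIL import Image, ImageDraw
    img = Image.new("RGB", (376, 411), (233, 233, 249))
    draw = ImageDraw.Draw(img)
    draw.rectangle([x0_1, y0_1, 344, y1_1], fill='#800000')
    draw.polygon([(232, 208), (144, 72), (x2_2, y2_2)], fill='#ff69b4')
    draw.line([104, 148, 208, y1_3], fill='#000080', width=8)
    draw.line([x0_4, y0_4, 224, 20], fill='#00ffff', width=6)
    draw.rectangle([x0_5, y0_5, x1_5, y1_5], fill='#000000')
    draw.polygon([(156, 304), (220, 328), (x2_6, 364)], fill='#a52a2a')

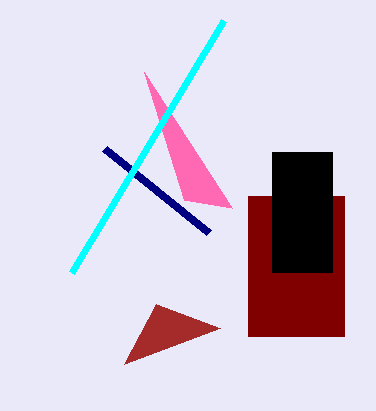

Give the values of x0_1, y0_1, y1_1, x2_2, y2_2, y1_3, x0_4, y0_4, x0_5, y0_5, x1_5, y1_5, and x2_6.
x0_1 = 248; y0_1 = 196; y1_1 = 336; x2_2 = 184; y2_2 = 200; y1_3 = 232; x0_4 = 72; y0_4 = 272; x0_5 = 272; y0_5 = 152; x1_5 = 332; y1_5 = 272; x2_6 = 124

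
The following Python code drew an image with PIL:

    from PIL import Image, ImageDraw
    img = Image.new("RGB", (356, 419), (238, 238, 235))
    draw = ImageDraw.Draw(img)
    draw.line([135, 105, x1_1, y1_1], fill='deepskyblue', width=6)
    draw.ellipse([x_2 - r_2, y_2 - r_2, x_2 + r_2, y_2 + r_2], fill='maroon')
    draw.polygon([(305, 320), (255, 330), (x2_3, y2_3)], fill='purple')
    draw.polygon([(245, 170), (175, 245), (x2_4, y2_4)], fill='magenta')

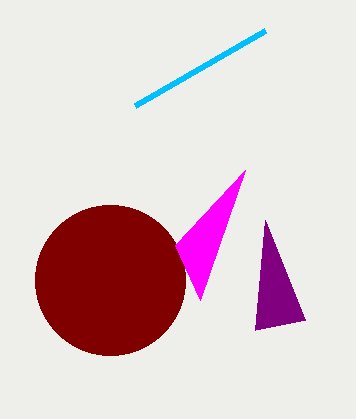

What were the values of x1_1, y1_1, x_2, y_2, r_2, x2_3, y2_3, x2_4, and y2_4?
x1_1 = 265, y1_1 = 30, x_2 = 110, y_2 = 280, r_2 = 75, x2_3 = 265, y2_3 = 220, x2_4 = 200, y2_4 = 300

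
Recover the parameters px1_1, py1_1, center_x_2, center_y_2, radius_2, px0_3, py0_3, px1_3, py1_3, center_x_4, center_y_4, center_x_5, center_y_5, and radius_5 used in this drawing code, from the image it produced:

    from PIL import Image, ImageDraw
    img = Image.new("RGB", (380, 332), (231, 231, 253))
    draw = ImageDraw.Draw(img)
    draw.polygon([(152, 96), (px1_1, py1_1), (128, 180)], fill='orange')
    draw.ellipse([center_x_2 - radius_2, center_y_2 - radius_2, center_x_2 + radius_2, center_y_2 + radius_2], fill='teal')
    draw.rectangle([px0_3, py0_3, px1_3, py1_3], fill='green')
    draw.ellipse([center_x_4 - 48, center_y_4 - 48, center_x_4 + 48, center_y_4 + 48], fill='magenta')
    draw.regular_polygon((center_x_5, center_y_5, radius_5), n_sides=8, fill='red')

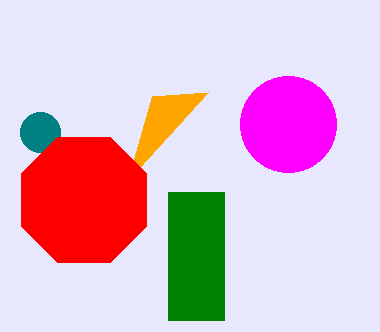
px1_1 = 208; py1_1 = 92; center_x_2 = 40; center_y_2 = 132; radius_2 = 20; px0_3 = 168; py0_3 = 192; px1_3 = 224; py1_3 = 320; center_x_4 = 288; center_y_4 = 124; center_x_5 = 84; center_y_5 = 200; radius_5 = 68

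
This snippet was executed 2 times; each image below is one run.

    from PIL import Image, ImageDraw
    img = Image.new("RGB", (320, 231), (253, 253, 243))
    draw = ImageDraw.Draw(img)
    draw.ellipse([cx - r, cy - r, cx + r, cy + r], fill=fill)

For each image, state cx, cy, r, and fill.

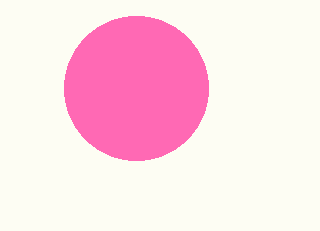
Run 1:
cx = 136; cy = 88; r = 72; fill = 'hotpink'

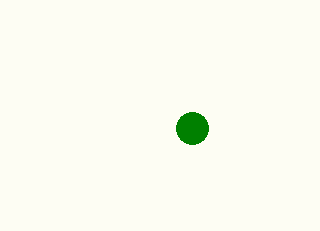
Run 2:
cx = 192
cy = 128
r = 16
fill = 'green'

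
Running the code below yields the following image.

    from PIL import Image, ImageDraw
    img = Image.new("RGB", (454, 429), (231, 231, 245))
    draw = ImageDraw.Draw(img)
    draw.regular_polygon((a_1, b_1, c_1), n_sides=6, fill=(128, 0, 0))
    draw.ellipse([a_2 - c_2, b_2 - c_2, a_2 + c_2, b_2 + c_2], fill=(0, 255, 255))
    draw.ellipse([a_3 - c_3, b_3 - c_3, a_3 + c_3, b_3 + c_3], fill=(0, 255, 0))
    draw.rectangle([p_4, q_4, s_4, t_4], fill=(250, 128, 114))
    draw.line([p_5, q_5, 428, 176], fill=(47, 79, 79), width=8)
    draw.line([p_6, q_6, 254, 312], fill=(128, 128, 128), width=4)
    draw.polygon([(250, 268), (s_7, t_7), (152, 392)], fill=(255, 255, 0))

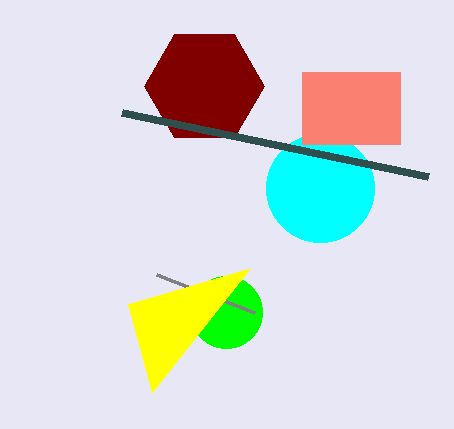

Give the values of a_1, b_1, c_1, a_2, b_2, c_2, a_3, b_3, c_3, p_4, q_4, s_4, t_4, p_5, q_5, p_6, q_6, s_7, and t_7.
a_1 = 204, b_1 = 86, c_1 = 60, a_2 = 320, b_2 = 188, c_2 = 54, a_3 = 226, b_3 = 312, c_3 = 36, p_4 = 302, q_4 = 72, s_4 = 400, t_4 = 144, p_5 = 122, q_5 = 112, p_6 = 156, q_6 = 274, s_7 = 128, t_7 = 304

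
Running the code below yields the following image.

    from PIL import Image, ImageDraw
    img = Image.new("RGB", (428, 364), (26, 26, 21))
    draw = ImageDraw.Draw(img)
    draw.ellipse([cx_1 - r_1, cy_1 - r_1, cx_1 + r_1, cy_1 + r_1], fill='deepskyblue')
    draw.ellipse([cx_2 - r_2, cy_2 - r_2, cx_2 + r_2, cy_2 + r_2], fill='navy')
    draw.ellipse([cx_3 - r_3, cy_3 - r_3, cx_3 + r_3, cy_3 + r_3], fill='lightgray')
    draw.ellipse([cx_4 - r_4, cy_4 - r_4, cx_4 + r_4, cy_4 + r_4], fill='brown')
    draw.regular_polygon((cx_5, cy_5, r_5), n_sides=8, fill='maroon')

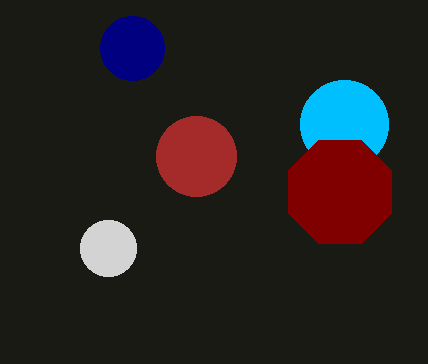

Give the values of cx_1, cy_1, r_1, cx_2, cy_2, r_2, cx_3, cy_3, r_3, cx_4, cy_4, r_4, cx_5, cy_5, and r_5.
cx_1 = 344, cy_1 = 124, r_1 = 44, cx_2 = 132, cy_2 = 48, r_2 = 32, cx_3 = 108, cy_3 = 248, r_3 = 28, cx_4 = 196, cy_4 = 156, r_4 = 40, cx_5 = 340, cy_5 = 192, r_5 = 56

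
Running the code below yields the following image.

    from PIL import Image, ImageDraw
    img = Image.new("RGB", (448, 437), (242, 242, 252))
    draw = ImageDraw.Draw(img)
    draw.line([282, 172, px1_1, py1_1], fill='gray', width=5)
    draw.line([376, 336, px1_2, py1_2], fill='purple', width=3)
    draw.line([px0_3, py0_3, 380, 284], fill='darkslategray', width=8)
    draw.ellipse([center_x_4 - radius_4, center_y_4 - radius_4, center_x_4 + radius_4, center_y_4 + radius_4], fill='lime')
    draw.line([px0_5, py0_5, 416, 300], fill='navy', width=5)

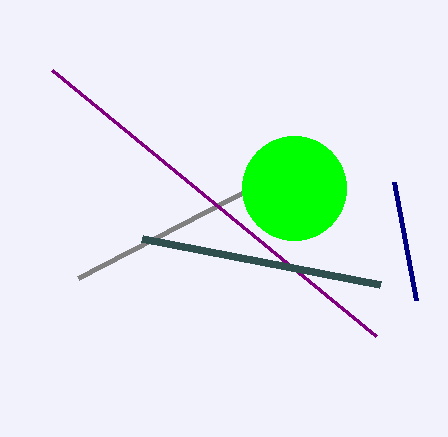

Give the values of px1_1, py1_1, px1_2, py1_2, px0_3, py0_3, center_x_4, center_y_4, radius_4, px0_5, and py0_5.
px1_1 = 78; py1_1 = 278; px1_2 = 52; py1_2 = 70; px0_3 = 142; py0_3 = 238; center_x_4 = 294; center_y_4 = 188; radius_4 = 52; px0_5 = 394; py0_5 = 182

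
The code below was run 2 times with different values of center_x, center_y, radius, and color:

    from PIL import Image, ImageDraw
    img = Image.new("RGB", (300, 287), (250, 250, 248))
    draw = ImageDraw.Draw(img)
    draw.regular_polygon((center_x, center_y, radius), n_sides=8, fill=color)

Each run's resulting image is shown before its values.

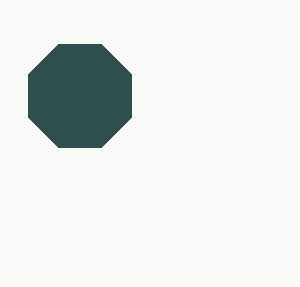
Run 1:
center_x = 80
center_y = 96
radius = 56
color = 'darkslategray'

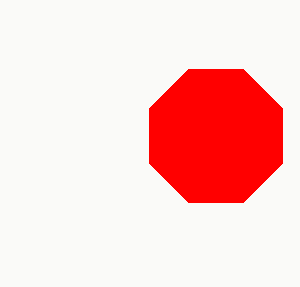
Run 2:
center_x = 216; center_y = 136; radius = 72; color = 'red'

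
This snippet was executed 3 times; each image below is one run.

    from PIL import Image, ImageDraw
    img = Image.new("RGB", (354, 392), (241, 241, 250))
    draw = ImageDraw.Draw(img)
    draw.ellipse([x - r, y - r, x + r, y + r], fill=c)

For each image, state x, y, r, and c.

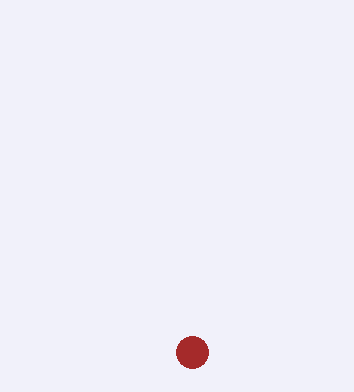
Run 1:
x = 192; y = 352; r = 16; c = 'brown'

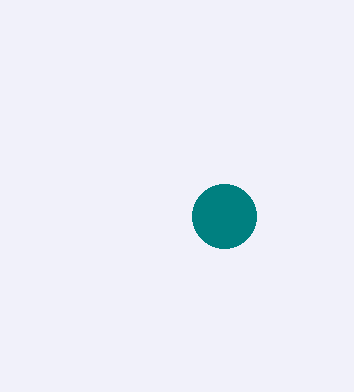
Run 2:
x = 224; y = 216; r = 32; c = 'teal'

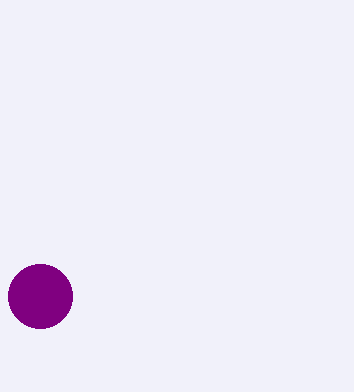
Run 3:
x = 40; y = 296; r = 32; c = 'purple'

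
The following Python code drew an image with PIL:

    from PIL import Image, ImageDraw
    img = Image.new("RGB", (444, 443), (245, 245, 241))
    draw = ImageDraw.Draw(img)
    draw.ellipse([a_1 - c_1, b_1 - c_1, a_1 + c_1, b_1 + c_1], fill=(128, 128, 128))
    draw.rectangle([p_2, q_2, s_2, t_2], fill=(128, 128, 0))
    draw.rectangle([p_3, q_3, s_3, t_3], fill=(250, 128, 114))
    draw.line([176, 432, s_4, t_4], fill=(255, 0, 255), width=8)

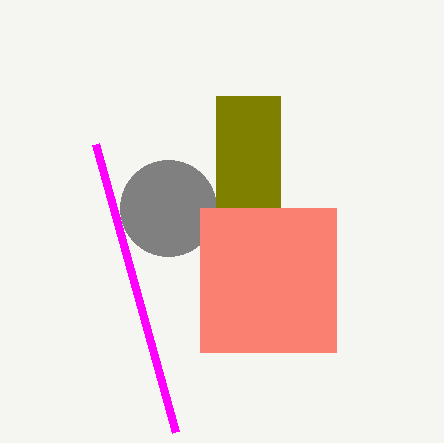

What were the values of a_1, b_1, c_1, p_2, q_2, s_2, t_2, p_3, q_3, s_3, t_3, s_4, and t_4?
a_1 = 168; b_1 = 208; c_1 = 48; p_2 = 216; q_2 = 96; s_2 = 280; t_2 = 208; p_3 = 200; q_3 = 208; s_3 = 336; t_3 = 352; s_4 = 96; t_4 = 144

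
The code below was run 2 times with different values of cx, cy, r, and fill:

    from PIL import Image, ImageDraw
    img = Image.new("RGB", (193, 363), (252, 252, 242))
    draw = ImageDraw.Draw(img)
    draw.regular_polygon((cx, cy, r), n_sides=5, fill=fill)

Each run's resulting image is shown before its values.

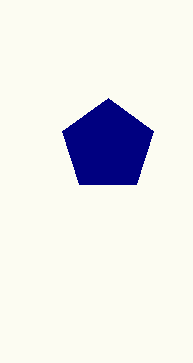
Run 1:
cx = 108, cy = 146, r = 48, fill = 'navy'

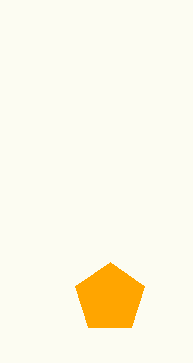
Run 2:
cx = 110
cy = 298
r = 36
fill = 'orange'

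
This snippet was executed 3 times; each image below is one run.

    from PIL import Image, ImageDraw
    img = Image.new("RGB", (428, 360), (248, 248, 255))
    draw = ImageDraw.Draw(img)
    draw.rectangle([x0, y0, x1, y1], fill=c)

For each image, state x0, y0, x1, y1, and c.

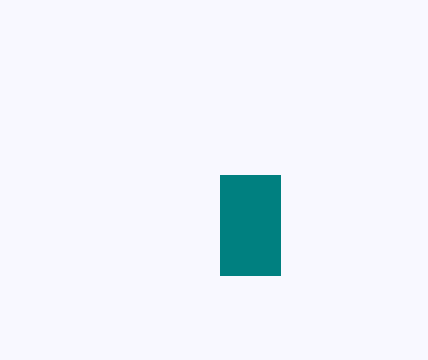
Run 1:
x0 = 220
y0 = 175
x1 = 280
y1 = 275
c = 'teal'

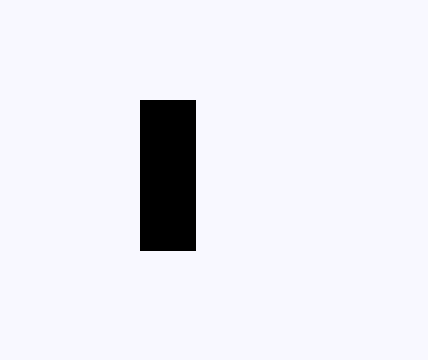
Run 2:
x0 = 140
y0 = 100
x1 = 195
y1 = 250
c = 'black'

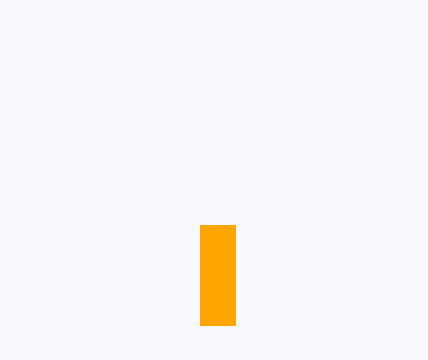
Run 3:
x0 = 200; y0 = 225; x1 = 235; y1 = 325; c = 'orange'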